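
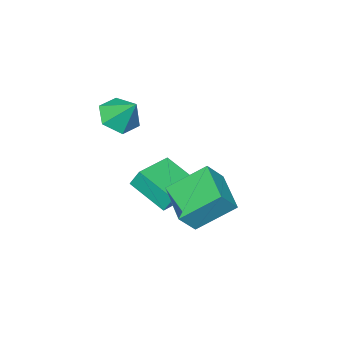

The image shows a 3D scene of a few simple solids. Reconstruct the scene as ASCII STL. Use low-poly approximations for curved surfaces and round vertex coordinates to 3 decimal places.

solid 
facet normal -0.038 -0.663 -0.748
outer loop
vertex -1.121 -5.001 1.313
vertex -1.639 -4.314 0.73
vertex -0.6 -4.341 0.701
endloop
endfacet
facet normal 0.770 -0.016 0.638
outer loop
vertex -1.121 -5.001 1.313
vertex -0.6 -4.341 0.701
vertex -1.581 -3.266 1.91
endloop
endfacet
facet normal -0.038 -0.663 -0.748
outer loop
vertex -0.6 -4.341 0.701
vertex -1.639 -4.314 0.73
vertex -1.119 -3.654 0.118
endloop
endfacet
facet normal 0.771 0.634 0.061
outer loop
vertex -0.6 -4.341 0.701
vertex -1.119 -3.654 0.118
vertex -1.581 -3.266 1.91
endloop
endfacet
facet normal -0.037 -0.663 -0.747
outer loop
vertex -1.119 -3.654 0.118
vertex -1.639 -4.314 0.73
vertex -2.158 -3.627 0.146
endloop
endfacet
facet normal 0.020 0.978 -0.207
outer loop
vertex -1.119 -3.654 0.118
vertex -2.158 -3.627 0.146
vertex -1.581 -3.266 1.91
endloop
endfacet
facet normal -0.037 -0.663 -0.747
outer loop
vertex -2.158 -3.627 0.146
vertex -1.639 -4.314 0.73
vertex -2.679 -4.287 0.758
endloop
endfacet
facet normal -0.733 0.673 0.102
outer loop
vertex -2.158 -3.627 0.146
vertex -2.679 -4.287 0.758
vertex -1.581 -3.266 1.91
endloop
endfacet
facet normal -0.037 -0.663 -0.747
outer loop
vertex -2.679 -4.287 0.758
vertex -1.639 -4.314 0.73
vertex -2.16 -4.974 1.342
endloop
endfacet
facet normal -0.734 0.023 0.679
outer loop
vertex -2.679 -4.287 0.758
vertex -2.16 -4.974 1.342
vertex -1.581 -3.266 1.91
endloop
endfacet
facet normal -0.038 -0.663 -0.748
outer loop
vertex -2.16 -4.974 1.342
vertex -1.639 -4.314 0.73
vertex -1.121 -5.001 1.313
endloop
endfacet
facet normal 0.018 -0.321 0.947
outer loop
vertex -2.16 -4.974 1.342
vertex -1.121 -5.001 1.313
vertex -1.581 -3.266 1.91
endloop
endfacet
facet normal -0.988 -0.106 -0.111
outer loop
vertex -4.192 -3.85 -3.001
vertex -4.288 -1.983 -3.935
vertex -4.047 -4.282 -3.88
endloop
endfacet
facet normal 0.046 -0.894 0.447
outer loop
vertex -1.952 -4.057 -3.645
vertex -4.192 -3.85 -3.001
vertex -4.047 -4.282 -3.88
endloop
endfacet
facet normal -0.988 -0.106 -0.111
outer loop
vertex -4.047 -4.282 -3.88
vertex -4.288 -1.983 -3.935
vertex -4.143 -2.415 -4.814
endloop
endfacet
facet normal 0.146 -0.437 -0.888
outer loop
vertex -4.143 -2.415 -4.814
vertex -1.952 -4.057 -3.645
vertex -4.047 -4.282 -3.88
endloop
endfacet
facet normal -0.146 0.437 0.888
outer loop
vertex -4.192 -3.85 -3.001
vertex -2.193 -1.758 -3.7
vertex -4.288 -1.983 -3.935
endloop
endfacet
facet normal 0.046 -0.894 0.447
outer loop
vertex -2.097 -3.625 -2.766
vertex -4.192 -3.85 -3.001
vertex -1.952 -4.057 -3.645
endloop
endfacet
facet normal -0.146 0.437 0.888
outer loop
vertex -2.097 -3.625 -2.766
vertex -2.193 -1.758 -3.7
vertex -4.192 -3.85 -3.001
endloop
endfacet
facet normal -0.046 0.894 -0.447
outer loop
vertex -4.288 -1.983 -3.935
vertex -2.193 -1.758 -3.7
vertex -4.143 -2.415 -4.814
endloop
endfacet
facet normal 0.146 -0.437 -0.888
outer loop
vertex -2.048 -2.19 -4.579
vertex -1.952 -4.057 -3.645
vertex -4.143 -2.415 -4.814
endloop
endfacet
facet normal -0.046 0.894 -0.447
outer loop
vertex -4.143 -2.415 -4.814
vertex -2.193 -1.758 -3.7
vertex -2.048 -2.19 -4.579
endloop
endfacet
facet normal 0.988 0.106 0.111
outer loop
vertex -2.048 -2.19 -4.579
vertex -2.097 -3.625 -2.766
vertex -1.952 -4.057 -3.645
endloop
endfacet
facet normal 0.988 0.106 0.111
outer loop
vertex -2.193 -1.758 -3.7
vertex -2.097 -3.625 -2.766
vertex -2.048 -2.19 -4.579
endloop
endfacet
facet normal -0.625 0.168 -0.762
outer loop
vertex -2.951 0.358 -1.709
vertex -1.83 2.061 -2.252
vertex -1.716 -0.864 -2.991
endloop
endfacet
facet normal -0.531 -0.807 0.257
outer loop
vertex -0.91 -1.081 -2.008
vertex -2.951 0.358 -1.709
vertex -1.716 -0.864 -2.991
endloop
endfacet
facet normal -0.625 0.168 -0.762
outer loop
vertex -1.716 -0.864 -2.991
vertex -1.83 2.061 -2.252
vertex -0.595 0.839 -3.534
endloop
endfacet
facet normal 0.572 -0.566 -0.594
outer loop
vertex -0.595 0.839 -3.534
vertex -0.91 -1.081 -2.008
vertex -1.716 -0.864 -2.991
endloop
endfacet
facet normal -0.572 0.566 0.594
outer loop
vertex -2.951 0.358 -1.709
vertex -1.024 1.844 -1.269
vertex -1.83 2.061 -2.252
endloop
endfacet
facet normal -0.531 -0.807 0.257
outer loop
vertex -2.145 0.141 -0.726
vertex -2.951 0.358 -1.709
vertex -0.91 -1.081 -2.008
endloop
endfacet
facet normal -0.572 0.566 0.594
outer loop
vertex -2.145 0.141 -0.726
vertex -1.024 1.844 -1.269
vertex -2.951 0.358 -1.709
endloop
endfacet
facet normal 0.531 0.807 -0.257
outer loop
vertex -1.83 2.061 -2.252
vertex -1.024 1.844 -1.269
vertex -0.595 0.839 -3.534
endloop
endfacet
facet normal 0.572 -0.566 -0.594
outer loop
vertex 0.211 0.622 -2.551
vertex -0.91 -1.081 -2.008
vertex -0.595 0.839 -3.534
endloop
endfacet
facet normal 0.531 0.807 -0.257
outer loop
vertex -0.595 0.839 -3.534
vertex -1.024 1.844 -1.269
vertex 0.211 0.622 -2.551
endloop
endfacet
facet normal 0.625 -0.168 0.762
outer loop
vertex 0.211 0.622 -2.551
vertex -2.145 0.141 -0.726
vertex -0.91 -1.081 -2.008
endloop
endfacet
facet normal 0.625 -0.168 0.762
outer loop
vertex -1.024 1.844 -1.269
vertex -2.145 0.141 -0.726
vertex 0.211 0.622 -2.551
endloop
endfacet

endsolid


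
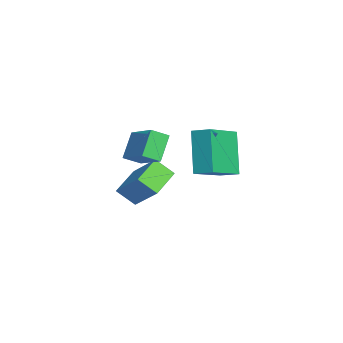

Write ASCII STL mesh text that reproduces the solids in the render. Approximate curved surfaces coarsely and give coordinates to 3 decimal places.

solid 
facet normal -0.778 0.531 0.335
outer loop
vertex -2.953 -1.392 -2.577
vertex -1.911 -0.597 -1.417
vertex -2.745 -0.648 -3.273
endloop
endfacet
facet normal -0.595 -0.454 -0.663
outer loop
vertex -1.609 -1.423 -3.763
vertex -2.953 -1.392 -2.577
vertex -2.745 -0.648 -3.273
endloop
endfacet
facet normal -0.778 0.531 0.335
outer loop
vertex -2.745 -0.648 -3.273
vertex -1.911 -0.597 -1.417
vertex -1.703 0.147 -2.114
endloop
endfacet
facet normal 0.199 0.715 -0.670
outer loop
vertex -1.703 0.147 -2.114
vertex -1.609 -1.423 -3.763
vertex -2.745 -0.648 -3.273
endloop
endfacet
facet normal -0.199 -0.716 0.670
outer loop
vertex -2.953 -1.392 -2.577
vertex -0.775 -1.372 -1.907
vertex -1.911 -0.597 -1.417
endloop
endfacet
facet normal -0.595 -0.454 -0.663
outer loop
vertex -1.817 -2.167 -3.066
vertex -2.953 -1.392 -2.577
vertex -1.609 -1.423 -3.763
endloop
endfacet
facet normal -0.200 -0.715 0.670
outer loop
vertex -1.817 -2.167 -3.066
vertex -0.775 -1.372 -1.907
vertex -2.953 -1.392 -2.577
endloop
endfacet
facet normal 0.596 0.454 0.663
outer loop
vertex -1.911 -0.597 -1.417
vertex -0.775 -1.372 -1.907
vertex -1.703 0.147 -2.114
endloop
endfacet
facet normal 0.200 0.715 -0.670
outer loop
vertex -0.567 -0.628 -2.603
vertex -1.609 -1.423 -3.763
vertex -1.703 0.147 -2.114
endloop
endfacet
facet normal 0.595 0.454 0.663
outer loop
vertex -1.703 0.147 -2.114
vertex -0.775 -1.372 -1.907
vertex -0.567 -0.628 -2.603
endloop
endfacet
facet normal 0.778 -0.531 -0.335
outer loop
vertex -0.567 -0.628 -2.603
vertex -1.817 -2.167 -3.066
vertex -1.609 -1.423 -3.763
endloop
endfacet
facet normal 0.778 -0.531 -0.335
outer loop
vertex -0.775 -1.372 -1.907
vertex -1.817 -2.167 -3.066
vertex -0.567 -0.628 -2.603
endloop
endfacet
facet normal -0.587 0.302 0.751
outer loop
vertex 1.41 -0.996 1.841
vertex 1.266 -0.302 1.449
vertex 0.177 -1.648 1.14
endloop
endfacet
facet normal 0.178 -0.857 0.484
outer loop
vertex 0.934 -2.038 0.171
vertex 1.41 -0.996 1.841
vertex 0.177 -1.648 1.14
endloop
endfacet
facet normal -0.586 0.302 0.752
outer loop
vertex 0.177 -1.648 1.14
vertex 1.266 -0.302 1.449
vertex 0.033 -0.954 0.749
endloop
endfacet
facet normal -0.790 -0.417 -0.449
outer loop
vertex 0.033 -0.954 0.749
vertex 0.934 -2.038 0.171
vertex 0.177 -1.648 1.14
endloop
endfacet
facet normal 0.790 0.418 0.449
outer loop
vertex 1.41 -0.996 1.841
vertex 2.023 -0.692 0.48
vertex 1.266 -0.302 1.449
endloop
endfacet
facet normal 0.178 -0.857 0.484
outer loop
vertex 2.167 -1.386 0.871
vertex 1.41 -0.996 1.841
vertex 0.934 -2.038 0.171
endloop
endfacet
facet normal 0.790 0.417 0.449
outer loop
vertex 2.167 -1.386 0.871
vertex 2.023 -0.692 0.48
vertex 1.41 -0.996 1.841
endloop
endfacet
facet normal -0.178 0.857 -0.484
outer loop
vertex 1.266 -0.302 1.449
vertex 2.023 -0.692 0.48
vertex 0.033 -0.954 0.749
endloop
endfacet
facet normal -0.790 -0.417 -0.449
outer loop
vertex 0.79 -1.344 -0.221
vertex 0.934 -2.038 0.171
vertex 0.033 -0.954 0.749
endloop
endfacet
facet normal -0.178 0.857 -0.484
outer loop
vertex 0.033 -0.954 0.749
vertex 2.023 -0.692 0.48
vertex 0.79 -1.344 -0.221
endloop
endfacet
facet normal 0.587 -0.303 -0.751
outer loop
vertex 0.79 -1.344 -0.221
vertex 2.167 -1.386 0.871
vertex 0.934 -2.038 0.171
endloop
endfacet
facet normal 0.587 -0.302 -0.751
outer loop
vertex 2.023 -0.692 0.48
vertex 2.167 -1.386 0.871
vertex 0.79 -1.344 -0.221
endloop
endfacet
facet normal -0.668 0.614 -0.420
outer loop
vertex 0.715 1.572 1.215
vertex 1.157 2.235 1.481
vertex 1.773 1.553 -0.494
endloop
endfacet
facet normal -0.525 -0.790 -0.316
outer loop
vertex 3.003 0.425 0.279
vertex 0.715 1.572 1.215
vertex 1.773 1.553 -0.494
endloop
endfacet
facet normal -0.669 0.613 -0.420
outer loop
vertex 1.773 1.553 -0.494
vertex 1.157 2.235 1.481
vertex 2.214 2.216 -0.229
endloop
endfacet
facet normal 0.526 -0.010 -0.851
outer loop
vertex 2.214 2.216 -0.229
vertex 3.003 0.425 0.279
vertex 1.773 1.553 -0.494
endloop
endfacet
facet normal -0.526 0.009 0.850
outer loop
vertex 0.715 1.572 1.215
vertex 2.387 1.107 2.254
vertex 1.157 2.235 1.481
endloop
endfacet
facet normal -0.525 -0.790 -0.316
outer loop
vertex 1.946 0.444 1.989
vertex 0.715 1.572 1.215
vertex 3.003 0.425 0.279
endloop
endfacet
facet normal -0.526 0.010 0.851
outer loop
vertex 1.946 0.444 1.989
vertex 2.387 1.107 2.254
vertex 0.715 1.572 1.215
endloop
endfacet
facet normal 0.526 0.790 0.316
outer loop
vertex 1.157 2.235 1.481
vertex 2.387 1.107 2.254
vertex 2.214 2.216 -0.229
endloop
endfacet
facet normal 0.526 -0.009 -0.850
outer loop
vertex 3.445 1.088 0.545
vertex 3.003 0.425 0.279
vertex 2.214 2.216 -0.229
endloop
endfacet
facet normal 0.525 0.790 0.316
outer loop
vertex 2.214 2.216 -0.229
vertex 2.387 1.107 2.254
vertex 3.445 1.088 0.545
endloop
endfacet
facet normal 0.668 -0.614 0.420
outer loop
vertex 3.445 1.088 0.545
vertex 1.946 0.444 1.989
vertex 3.003 0.425 0.279
endloop
endfacet
facet normal 0.669 -0.613 0.421
outer loop
vertex 2.387 1.107 2.254
vertex 1.946 0.444 1.989
vertex 3.445 1.088 0.545
endloop
endfacet

endsolid


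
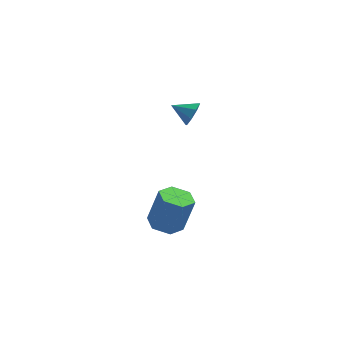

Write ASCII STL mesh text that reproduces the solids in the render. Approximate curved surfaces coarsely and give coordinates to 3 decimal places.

solid 
facet normal -0.243 -0.137 -0.960
outer loop
vertex 0.476 -4.082 -4.228
vertex -0.146 -3.3 -4.182
vertex 0.81 -3.164 -4.443
endloop
endfacet
facet normal 0.911 -0.373 -0.177
outer loop
vertex 0.476 -4.082 -4.228
vertex 0.81 -3.164 -4.443
vertex 1.008 -3.782 -2.124
endloop
endfacet
facet normal 0.911 -0.373 -0.177
outer loop
vertex 1.008 -3.782 -2.124
vertex 0.81 -3.164 -4.443
vertex 1.342 -2.864 -2.34
endloop
endfacet
facet normal 0.244 0.137 0.960
outer loop
vertex 1.008 -3.782 -2.124
vertex 1.342 -2.864 -2.34
vertex 0.386 -3.0 -2.078
endloop
endfacet
facet normal -0.243 -0.137 -0.960
outer loop
vertex 0.81 -3.164 -4.443
vertex -0.146 -3.3 -4.182
vertex 0.188 -2.382 -4.397
endloop
endfacet
facet normal 0.744 0.608 -0.275
outer loop
vertex 0.81 -3.164 -4.443
vertex 0.188 -2.382 -4.397
vertex 1.342 -2.864 -2.34
endloop
endfacet
facet normal 0.744 0.609 -0.275
outer loop
vertex 1.342 -2.864 -2.34
vertex 0.188 -2.382 -4.397
vertex 0.72 -2.083 -2.294
endloop
endfacet
facet normal 0.244 0.137 0.960
outer loop
vertex 1.342 -2.864 -2.34
vertex 0.72 -2.083 -2.294
vertex 0.386 -3.0 -2.078
endloop
endfacet
facet normal -0.243 -0.137 -0.960
outer loop
vertex 0.188 -2.382 -4.397
vertex -0.146 -3.3 -4.182
vertex -0.768 -2.518 -4.136
endloop
endfacet
facet normal -0.166 0.981 -0.097
outer loop
vertex 0.188 -2.382 -4.397
vertex -0.768 -2.518 -4.136
vertex 0.72 -2.083 -2.294
endloop
endfacet
facet normal -0.165 0.981 -0.098
outer loop
vertex 0.72 -2.083 -2.294
vertex -0.768 -2.518 -4.136
vertex -0.236 -2.218 -2.032
endloop
endfacet
facet normal 0.244 0.137 0.960
outer loop
vertex 0.72 -2.083 -2.294
vertex -0.236 -2.218 -2.032
vertex 0.386 -3.0 -2.078
endloop
endfacet
facet normal -0.244 -0.137 -0.960
outer loop
vertex -0.768 -2.518 -4.136
vertex -0.146 -3.3 -4.182
vertex -1.102 -3.436 -3.92
endloop
endfacet
facet normal -0.911 0.373 0.177
outer loop
vertex -0.768 -2.518 -4.136
vertex -1.102 -3.436 -3.92
vertex -0.236 -2.218 -2.032
endloop
endfacet
facet normal -0.911 0.373 0.177
outer loop
vertex -0.236 -2.218 -2.032
vertex -1.102 -3.436 -3.92
vertex -0.57 -3.136 -1.817
endloop
endfacet
facet normal 0.243 0.137 0.960
outer loop
vertex -0.236 -2.218 -2.032
vertex -0.57 -3.136 -1.817
vertex 0.386 -3.0 -2.078
endloop
endfacet
facet normal -0.244 -0.137 -0.960
outer loop
vertex -1.102 -3.436 -3.92
vertex -0.146 -3.3 -4.182
vertex -0.48 -4.217 -3.966
endloop
endfacet
facet normal -0.744 -0.609 0.275
outer loop
vertex -1.102 -3.436 -3.92
vertex -0.48 -4.217 -3.966
vertex -0.57 -3.136 -1.817
endloop
endfacet
facet normal -0.745 -0.608 0.275
outer loop
vertex -0.57 -3.136 -1.817
vertex -0.48 -4.217 -3.966
vertex 0.052 -3.918 -1.863
endloop
endfacet
facet normal 0.243 0.137 0.960
outer loop
vertex -0.57 -3.136 -1.817
vertex 0.052 -3.918 -1.863
vertex 0.386 -3.0 -2.078
endloop
endfacet
facet normal -0.244 -0.137 -0.960
outer loop
vertex -0.48 -4.217 -3.966
vertex -0.146 -3.3 -4.182
vertex 0.476 -4.082 -4.228
endloop
endfacet
facet normal 0.165 -0.981 0.098
outer loop
vertex -0.48 -4.217 -3.966
vertex 0.476 -4.082 -4.228
vertex 0.052 -3.918 -1.863
endloop
endfacet
facet normal 0.166 -0.981 0.098
outer loop
vertex 0.052 -3.918 -1.863
vertex 0.476 -4.082 -4.228
vertex 1.008 -3.782 -2.124
endloop
endfacet
facet normal 0.243 0.137 0.960
outer loop
vertex 0.052 -3.918 -1.863
vertex 1.008 -3.782 -2.124
vertex 0.386 -3.0 -2.078
endloop
endfacet
facet normal 0.892 0.176 -0.416
outer loop
vertex 0.994 -1.853 4.046
vertex 0.629 -1.522 3.404
vertex 0.905 -1.243 4.113
endloop
endfacet
facet normal -0.097 -0.123 0.988
outer loop
vertex 0.994 -1.853 4.046
vertex 0.905 -1.243 4.113
vertex -0.469 -1.738 3.916
endloop
endfacet
facet normal 0.892 0.176 -0.416
outer loop
vertex 0.905 -1.243 4.113
vertex 0.629 -1.522 3.404
vertex 0.654 -0.797 3.764
endloop
endfacet
facet normal -0.292 0.482 0.826
outer loop
vertex 0.905 -1.243 4.113
vertex 0.654 -0.797 3.764
vertex -0.469 -1.738 3.916
endloop
endfacet
facet normal 0.892 0.176 -0.417
outer loop
vertex 0.654 -0.797 3.764
vertex 0.629 -1.522 3.404
vertex 0.388 -0.775 3.204
endloop
endfacet
facet normal -0.586 0.749 0.308
outer loop
vertex 0.654 -0.797 3.764
vertex 0.388 -0.775 3.204
vertex -0.469 -1.738 3.916
endloop
endfacet
facet normal 0.892 0.176 -0.417
outer loop
vertex 0.388 -0.775 3.204
vertex 0.629 -1.522 3.404
vertex 0.263 -1.19 2.761
endloop
endfacet
facet normal -0.809 0.525 -0.264
outer loop
vertex 0.388 -0.775 3.204
vertex 0.263 -1.19 2.761
vertex -0.469 -1.738 3.916
endloop
endfacet
facet normal 0.892 0.177 -0.416
outer loop
vertex 0.263 -1.19 2.761
vertex 0.629 -1.522 3.404
vertex 0.353 -1.8 2.695
endloop
endfacet
facet normal -0.829 -0.062 -0.555
outer loop
vertex 0.263 -1.19 2.761
vertex 0.353 -1.8 2.695
vertex -0.469 -1.738 3.916
endloop
endfacet
facet normal 0.892 0.176 -0.416
outer loop
vertex 0.353 -1.8 2.695
vertex 0.629 -1.522 3.404
vertex 0.604 -2.247 3.044
endloop
endfacet
facet normal -0.635 -0.664 -0.394
outer loop
vertex 0.353 -1.8 2.695
vertex 0.604 -2.247 3.044
vertex -0.469 -1.738 3.916
endloop
endfacet
facet normal 0.893 0.176 -0.415
outer loop
vertex 0.604 -2.247 3.044
vertex 0.629 -1.522 3.404
vertex 0.869 -2.269 3.604
endloop
endfacet
facet normal -0.341 -0.932 0.125
outer loop
vertex 0.604 -2.247 3.044
vertex 0.869 -2.269 3.604
vertex -0.469 -1.738 3.916
endloop
endfacet
facet normal 0.892 0.175 -0.417
outer loop
vertex 0.869 -2.269 3.604
vertex 0.629 -1.522 3.404
vertex 0.994 -1.853 4.046
endloop
endfacet
facet normal -0.118 -0.706 0.698
outer loop
vertex 0.869 -2.269 3.604
vertex 0.994 -1.853 4.046
vertex -0.469 -1.738 3.916
endloop
endfacet

endsolid


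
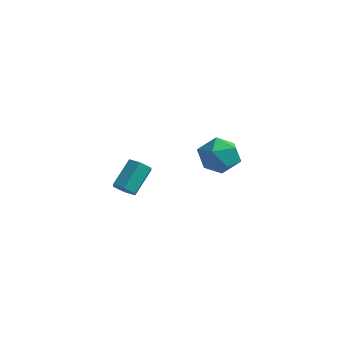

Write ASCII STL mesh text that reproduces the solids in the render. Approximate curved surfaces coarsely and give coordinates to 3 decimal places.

solid 
facet normal 0.287 0.481 0.828
outer loop
vertex 4.064 -0.888 -0.155
vertex 3.723 -1.475 0.304
vertex 4.506 -1.541 0.071
endloop
endfacet
facet normal 0.742 0.603 0.293
outer loop
vertex 4.064 -0.888 -0.155
vertex 4.506 -1.541 0.071
vertex 4.569 -1.248 -0.692
endloop
endfacet
facet normal 0.374 0.894 -0.247
outer loop
vertex 4.064 -0.888 -0.155
vertex 4.569 -1.248 -0.692
vertex 3.824 -1.002 -0.931
endloop
endfacet
facet normal -0.307 0.951 -0.045
outer loop
vertex 4.064 -0.888 -0.155
vertex 3.824 -1.002 -0.931
vertex 3.301 -1.142 -0.315
endloop
endfacet
facet normal -0.362 0.696 0.621
outer loop
vertex 4.064 -0.888 -0.155
vertex 3.301 -1.142 -0.315
vertex 3.723 -1.475 0.304
endloop
endfacet
facet normal 0.997 -0.026 0.073
outer loop
vertex 4.569 -1.248 -0.692
vertex 4.506 -1.541 0.071
vertex 4.539 -2.058 -0.565
endloop
endfacet
facet normal 0.261 -0.223 0.939
outer loop
vertex 4.506 -1.541 0.071
vertex 3.723 -1.475 0.304
vertex 4.016 -2.198 0.051
endloop
endfacet
facet normal -0.788 0.124 0.604
outer loop
vertex 3.723 -1.475 0.304
vertex 3.301 -1.142 -0.315
vertex 3.271 -1.952 -0.188
endloop
endfacet
facet normal -0.700 0.536 -0.472
outer loop
vertex 3.301 -1.142 -0.315
vertex 3.824 -1.002 -0.931
vertex 3.334 -1.659 -0.951
endloop
endfacet
facet normal 0.403 0.444 -0.800
outer loop
vertex 3.824 -1.002 -0.931
vertex 4.569 -1.248 -0.692
vertex 4.117 -1.725 -1.184
endloop
endfacet
facet normal 0.307 -0.951 0.045
outer loop
vertex 3.776 -2.312 -0.725
vertex 4.539 -2.058 -0.565
vertex 4.016 -2.198 0.051
endloop
endfacet
facet normal -0.374 -0.894 0.247
outer loop
vertex 3.776 -2.312 -0.725
vertex 4.016 -2.198 0.051
vertex 3.271 -1.952 -0.188
endloop
endfacet
facet normal -0.742 -0.603 -0.293
outer loop
vertex 3.776 -2.312 -0.725
vertex 3.271 -1.952 -0.188
vertex 3.334 -1.659 -0.951
endloop
endfacet
facet normal -0.287 -0.481 -0.828
outer loop
vertex 3.776 -2.312 -0.725
vertex 3.334 -1.659 -0.951
vertex 4.117 -1.725 -1.184
endloop
endfacet
facet normal 0.362 -0.696 -0.621
outer loop
vertex 3.776 -2.312 -0.725
vertex 4.117 -1.725 -1.184
vertex 4.539 -2.058 -0.565
endloop
endfacet
facet normal 0.700 -0.536 0.472
outer loop
vertex 4.016 -2.198 0.051
vertex 4.539 -2.058 -0.565
vertex 4.506 -1.541 0.071
endloop
endfacet
facet normal -0.403 -0.444 0.800
outer loop
vertex 3.271 -1.952 -0.188
vertex 4.016 -2.198 0.051
vertex 3.723 -1.475 0.304
endloop
endfacet
facet normal -0.997 0.026 -0.073
outer loop
vertex 3.334 -1.659 -0.951
vertex 3.271 -1.952 -0.188
vertex 3.301 -1.142 -0.315
endloop
endfacet
facet normal -0.261 0.223 -0.939
outer loop
vertex 4.117 -1.725 -1.184
vertex 3.334 -1.659 -0.951
vertex 3.824 -1.002 -0.931
endloop
endfacet
facet normal 0.788 -0.124 -0.604
outer loop
vertex 4.539 -2.058 -0.565
vertex 4.117 -1.725 -1.184
vertex 4.569 -1.248 -0.692
endloop
endfacet
facet normal -0.045 -0.744 -0.667
outer loop
vertex -0.426 -0.222 -4.569
vertex -0.72 -0.49 -4.25
vertex -0.933 -0.174 -4.588
endloop
endfacet
facet normal 0.090 0.661 -0.745
outer loop
vertex -0.426 -0.222 -4.569
vertex -0.933 -0.174 -4.588
vertex -0.367 0.738 -3.71
endloop
endfacet
facet normal 0.090 0.661 -0.745
outer loop
vertex -0.367 0.738 -3.71
vertex -0.933 -0.174 -4.588
vertex -0.874 0.786 -3.729
endloop
endfacet
facet normal 0.046 0.745 0.666
outer loop
vertex -0.367 0.738 -3.71
vertex -0.874 0.786 -3.729
vertex -0.66 0.47 -3.39
endloop
endfacet
facet normal -0.045 -0.744 -0.667
outer loop
vertex -0.933 -0.174 -4.588
vertex -0.72 -0.49 -4.25
vertex -1.227 -0.442 -4.269
endloop
endfacet
facet normal -0.816 0.413 -0.405
outer loop
vertex -0.933 -0.174 -4.588
vertex -1.227 -0.442 -4.269
vertex -0.874 0.786 -3.729
endloop
endfacet
facet normal -0.816 0.412 -0.404
outer loop
vertex -0.874 0.786 -3.729
vertex -1.227 -0.442 -4.269
vertex -1.168 0.518 -3.409
endloop
endfacet
facet normal 0.045 0.745 0.666
outer loop
vertex -0.874 0.786 -3.729
vertex -1.168 0.518 -3.409
vertex -0.66 0.47 -3.39
endloop
endfacet
facet normal -0.046 -0.745 -0.666
outer loop
vertex -1.227 -0.442 -4.269
vertex -0.72 -0.49 -4.25
vertex -1.013 -0.758 -3.93
endloop
endfacet
facet normal -0.907 -0.249 0.340
outer loop
vertex -1.227 -0.442 -4.269
vertex -1.013 -0.758 -3.93
vertex -1.168 0.518 -3.409
endloop
endfacet
facet normal -0.906 -0.249 0.341
outer loop
vertex -1.168 0.518 -3.409
vertex -1.013 -0.758 -3.93
vertex -0.954 0.202 -3.071
endloop
endfacet
facet normal 0.045 0.744 0.667
outer loop
vertex -1.168 0.518 -3.409
vertex -0.954 0.202 -3.071
vertex -0.66 0.47 -3.39
endloop
endfacet
facet normal -0.046 -0.745 -0.666
outer loop
vertex -1.013 -0.758 -3.93
vertex -0.72 -0.49 -4.25
vertex -0.506 -0.806 -3.911
endloop
endfacet
facet normal -0.090 -0.661 0.745
outer loop
vertex -1.013 -0.758 -3.93
vertex -0.506 -0.806 -3.911
vertex -0.954 0.202 -3.071
endloop
endfacet
facet normal -0.090 -0.661 0.745
outer loop
vertex -0.954 0.202 -3.071
vertex -0.506 -0.806 -3.911
vertex -0.447 0.154 -3.052
endloop
endfacet
facet normal 0.045 0.744 0.667
outer loop
vertex -0.954 0.202 -3.071
vertex -0.447 0.154 -3.052
vertex -0.66 0.47 -3.39
endloop
endfacet
facet normal -0.045 -0.745 -0.666
outer loop
vertex -0.506 -0.806 -3.911
vertex -0.72 -0.49 -4.25
vertex -0.212 -0.538 -4.231
endloop
endfacet
facet normal 0.816 -0.412 0.405
outer loop
vertex -0.506 -0.806 -3.911
vertex -0.212 -0.538 -4.231
vertex -0.447 0.154 -3.052
endloop
endfacet
facet normal 0.816 -0.413 0.405
outer loop
vertex -0.447 0.154 -3.052
vertex -0.212 -0.538 -4.231
vertex -0.153 0.422 -3.371
endloop
endfacet
facet normal 0.045 0.744 0.667
outer loop
vertex -0.447 0.154 -3.052
vertex -0.153 0.422 -3.371
vertex -0.66 0.47 -3.39
endloop
endfacet
facet normal -0.045 -0.744 -0.667
outer loop
vertex -0.212 -0.538 -4.231
vertex -0.72 -0.49 -4.25
vertex -0.426 -0.222 -4.569
endloop
endfacet
facet normal 0.906 0.249 -0.341
outer loop
vertex -0.212 -0.538 -4.231
vertex -0.426 -0.222 -4.569
vertex -0.153 0.422 -3.371
endloop
endfacet
facet normal 0.907 0.249 -0.340
outer loop
vertex -0.153 0.422 -3.371
vertex -0.426 -0.222 -4.569
vertex -0.367 0.738 -3.71
endloop
endfacet
facet normal 0.046 0.745 0.666
outer loop
vertex -0.153 0.422 -3.371
vertex -0.367 0.738 -3.71
vertex -0.66 0.47 -3.39
endloop
endfacet

endsolid


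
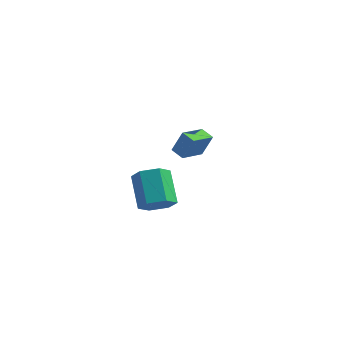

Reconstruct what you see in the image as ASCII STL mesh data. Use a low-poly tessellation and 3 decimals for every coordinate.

solid 
facet normal 0.444 -0.605 -0.661
outer loop
vertex 4.042 -4.905 -2.033
vertex 3.454 -4.594 -2.712
vertex 4.281 -4.152 -2.561
endloop
endfacet
facet normal 0.860 0.080 0.504
outer loop
vertex 4.042 -4.905 -2.033
vertex 4.281 -4.152 -2.561
vertex 3.155 -3.696 -0.71
endloop
endfacet
facet normal 0.860 0.081 0.503
outer loop
vertex 3.155 -3.696 -0.71
vertex 4.281 -4.152 -2.561
vertex 3.393 -2.943 -1.238
endloop
endfacet
facet normal -0.444 0.604 0.662
outer loop
vertex 3.155 -3.696 -0.71
vertex 3.393 -2.943 -1.238
vertex 2.566 -3.386 -1.388
endloop
endfacet
facet normal 0.444 -0.604 -0.662
outer loop
vertex 4.281 -4.152 -2.561
vertex 3.454 -4.594 -2.712
vertex 3.692 -3.841 -3.24
endloop
endfacet
facet normal 0.648 0.727 -0.229
outer loop
vertex 4.281 -4.152 -2.561
vertex 3.692 -3.841 -3.24
vertex 3.393 -2.943 -1.238
endloop
endfacet
facet normal 0.648 0.727 -0.229
outer loop
vertex 3.393 -2.943 -1.238
vertex 3.692 -3.841 -3.24
vertex 2.805 -2.633 -1.916
endloop
endfacet
facet normal -0.444 0.605 0.661
outer loop
vertex 3.393 -2.943 -1.238
vertex 2.805 -2.633 -1.916
vertex 2.566 -3.386 -1.388
endloop
endfacet
facet normal 0.444 -0.604 -0.662
outer loop
vertex 3.692 -3.841 -3.24
vertex 3.454 -4.594 -2.712
vertex 2.865 -4.284 -3.39
endloop
endfacet
facet normal -0.213 0.646 -0.733
outer loop
vertex 3.692 -3.841 -3.24
vertex 2.865 -4.284 -3.39
vertex 2.805 -2.633 -1.916
endloop
endfacet
facet normal -0.212 0.647 -0.733
outer loop
vertex 2.805 -2.633 -1.916
vertex 2.865 -4.284 -3.39
vertex 1.978 -3.075 -2.067
endloop
endfacet
facet normal -0.444 0.605 0.661
outer loop
vertex 2.805 -2.633 -1.916
vertex 1.978 -3.075 -2.067
vertex 2.566 -3.386 -1.388
endloop
endfacet
facet normal 0.444 -0.604 -0.662
outer loop
vertex 2.865 -4.284 -3.39
vertex 3.454 -4.594 -2.712
vertex 2.627 -5.037 -2.862
endloop
endfacet
facet normal -0.860 -0.081 -0.503
outer loop
vertex 2.865 -4.284 -3.39
vertex 2.627 -5.037 -2.862
vertex 1.978 -3.075 -2.067
endloop
endfacet
facet normal -0.860 -0.080 -0.504
outer loop
vertex 1.978 -3.075 -2.067
vertex 2.627 -5.037 -2.862
vertex 1.739 -3.828 -1.539
endloop
endfacet
facet normal -0.444 0.605 0.661
outer loop
vertex 1.978 -3.075 -2.067
vertex 1.739 -3.828 -1.539
vertex 2.566 -3.386 -1.388
endloop
endfacet
facet normal 0.444 -0.605 -0.661
outer loop
vertex 2.627 -5.037 -2.862
vertex 3.454 -4.594 -2.712
vertex 3.215 -5.347 -2.184
endloop
endfacet
facet normal -0.648 -0.727 0.229
outer loop
vertex 2.627 -5.037 -2.862
vertex 3.215 -5.347 -2.184
vertex 1.739 -3.828 -1.539
endloop
endfacet
facet normal -0.648 -0.727 0.229
outer loop
vertex 1.739 -3.828 -1.539
vertex 3.215 -5.347 -2.184
vertex 2.328 -4.139 -0.86
endloop
endfacet
facet normal -0.444 0.604 0.662
outer loop
vertex 1.739 -3.828 -1.539
vertex 2.328 -4.139 -0.86
vertex 2.566 -3.386 -1.388
endloop
endfacet
facet normal 0.444 -0.605 -0.661
outer loop
vertex 3.215 -5.347 -2.184
vertex 3.454 -4.594 -2.712
vertex 4.042 -4.905 -2.033
endloop
endfacet
facet normal 0.212 -0.647 0.732
outer loop
vertex 3.215 -5.347 -2.184
vertex 4.042 -4.905 -2.033
vertex 2.328 -4.139 -0.86
endloop
endfacet
facet normal 0.213 -0.646 0.733
outer loop
vertex 2.328 -4.139 -0.86
vertex 4.042 -4.905 -2.033
vertex 3.155 -3.696 -0.71
endloop
endfacet
facet normal -0.444 0.604 0.662
outer loop
vertex 2.328 -4.139 -0.86
vertex 3.155 -3.696 -0.71
vertex 2.566 -3.386 -1.388
endloop
endfacet
facet normal -0.874 0.381 0.301
outer loop
vertex 2.184 1.429 -1.263
vertex 2.666 2.84 -1.649
vertex 1.668 1.256 -2.541
endloop
endfacet
facet normal -0.313 -0.916 0.250
outer loop
vertex 2.394 0.94 -2.791
vertex 2.184 1.429 -1.263
vertex 1.668 1.256 -2.541
endloop
endfacet
facet normal -0.874 0.381 0.301
outer loop
vertex 1.668 1.256 -2.541
vertex 2.666 2.84 -1.649
vertex 2.15 2.667 -2.927
endloop
endfacet
facet normal -0.371 -0.125 -0.920
outer loop
vertex 2.15 2.667 -2.927
vertex 2.394 0.94 -2.791
vertex 1.668 1.256 -2.541
endloop
endfacet
facet normal 0.371 0.125 0.920
outer loop
vertex 2.184 1.429 -1.263
vertex 3.392 2.524 -1.899
vertex 2.666 2.84 -1.649
endloop
endfacet
facet normal -0.313 -0.916 0.250
outer loop
vertex 2.91 1.113 -1.513
vertex 2.184 1.429 -1.263
vertex 2.394 0.94 -2.791
endloop
endfacet
facet normal 0.371 0.125 0.920
outer loop
vertex 2.91 1.113 -1.513
vertex 3.392 2.524 -1.899
vertex 2.184 1.429 -1.263
endloop
endfacet
facet normal 0.313 0.916 -0.250
outer loop
vertex 2.666 2.84 -1.649
vertex 3.392 2.524 -1.899
vertex 2.15 2.667 -2.927
endloop
endfacet
facet normal -0.371 -0.125 -0.920
outer loop
vertex 2.876 2.351 -3.177
vertex 2.394 0.94 -2.791
vertex 2.15 2.667 -2.927
endloop
endfacet
facet normal 0.313 0.916 -0.250
outer loop
vertex 2.15 2.667 -2.927
vertex 3.392 2.524 -1.899
vertex 2.876 2.351 -3.177
endloop
endfacet
facet normal 0.874 -0.381 -0.301
outer loop
vertex 2.876 2.351 -3.177
vertex 2.91 1.113 -1.513
vertex 2.394 0.94 -2.791
endloop
endfacet
facet normal 0.874 -0.381 -0.301
outer loop
vertex 3.392 2.524 -1.899
vertex 2.91 1.113 -1.513
vertex 2.876 2.351 -3.177
endloop
endfacet

endsolid


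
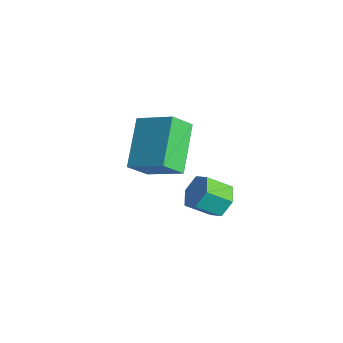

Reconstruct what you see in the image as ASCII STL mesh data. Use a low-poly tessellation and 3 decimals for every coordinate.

solid 
facet normal -0.617 0.599 0.510
outer loop
vertex 2.165 -3.956 2.823
vertex 3.3 -3.373 3.512
vertex 2.245 -3.264 2.106
endloop
endfacet
facet normal -0.783 -0.402 -0.475
outer loop
vertex 3.38 -4.367 1.168
vertex 2.165 -3.956 2.823
vertex 2.245 -3.264 2.106
endloop
endfacet
facet normal -0.617 0.599 0.510
outer loop
vertex 2.245 -3.264 2.106
vertex 3.3 -3.373 3.512
vertex 3.38 -2.681 2.795
endloop
endfacet
facet normal 0.080 0.692 -0.717
outer loop
vertex 3.38 -2.681 2.795
vertex 3.38 -4.367 1.168
vertex 2.245 -3.264 2.106
endloop
endfacet
facet normal -0.080 -0.692 0.717
outer loop
vertex 2.165 -3.956 2.823
vertex 4.435 -4.476 2.574
vertex 3.3 -3.373 3.512
endloop
endfacet
facet normal -0.783 -0.402 -0.475
outer loop
vertex 3.3 -5.059 1.885
vertex 2.165 -3.956 2.823
vertex 3.38 -4.367 1.168
endloop
endfacet
facet normal -0.080 -0.692 0.717
outer loop
vertex 3.3 -5.059 1.885
vertex 4.435 -4.476 2.574
vertex 2.165 -3.956 2.823
endloop
endfacet
facet normal 0.783 0.402 0.475
outer loop
vertex 3.3 -3.373 3.512
vertex 4.435 -4.476 2.574
vertex 3.38 -2.681 2.795
endloop
endfacet
facet normal 0.080 0.692 -0.717
outer loop
vertex 4.515 -3.784 1.857
vertex 3.38 -4.367 1.168
vertex 3.38 -2.681 2.795
endloop
endfacet
facet normal 0.783 0.402 0.475
outer loop
vertex 3.38 -2.681 2.795
vertex 4.435 -4.476 2.574
vertex 4.515 -3.784 1.857
endloop
endfacet
facet normal 0.617 -0.599 -0.510
outer loop
vertex 4.515 -3.784 1.857
vertex 3.3 -5.059 1.885
vertex 3.38 -4.367 1.168
endloop
endfacet
facet normal 0.617 -0.599 -0.510
outer loop
vertex 4.435 -4.476 2.574
vertex 3.3 -5.059 1.885
vertex 4.515 -3.784 1.857
endloop
endfacet
facet normal 0.376 0.714 -0.591
outer loop
vertex 4.473 -1.864 -0.841
vertex 3.936 -1.909 -1.237
vertex 3.936 -1.482 -0.721
endloop
endfacet
facet normal 0.465 0.407 0.786
outer loop
vertex 4.473 -1.864 -0.841
vertex 3.936 -1.482 -0.721
vertex 4.082 -2.606 -0.226
endloop
endfacet
facet normal 0.464 0.407 0.787
outer loop
vertex 4.082 -2.606 -0.226
vertex 3.936 -1.482 -0.721
vertex 3.545 -2.224 -0.107
endloop
endfacet
facet normal -0.376 -0.713 0.591
outer loop
vertex 4.082 -2.606 -0.226
vertex 3.545 -2.224 -0.107
vertex 3.544 -2.651 -0.623
endloop
endfacet
facet normal 0.376 0.714 -0.591
outer loop
vertex 3.936 -1.482 -0.721
vertex 3.936 -1.909 -1.237
vertex 3.398 -1.527 -1.118
endloop
endfacet
facet normal -0.463 0.697 0.548
outer loop
vertex 3.936 -1.482 -0.721
vertex 3.398 -1.527 -1.118
vertex 3.545 -2.224 -0.107
endloop
endfacet
facet normal -0.462 0.698 0.548
outer loop
vertex 3.545 -2.224 -0.107
vertex 3.398 -1.527 -1.118
vertex 3.007 -2.269 -0.503
endloop
endfacet
facet normal -0.376 -0.714 0.591
outer loop
vertex 3.545 -2.224 -0.107
vertex 3.007 -2.269 -0.503
vertex 3.544 -2.651 -0.623
endloop
endfacet
facet normal 0.376 0.714 -0.591
outer loop
vertex 3.398 -1.527 -1.118
vertex 3.936 -1.909 -1.237
vertex 3.398 -1.954 -1.634
endloop
endfacet
facet normal -0.927 0.290 -0.240
outer loop
vertex 3.398 -1.527 -1.118
vertex 3.398 -1.954 -1.634
vertex 3.007 -2.269 -0.503
endloop
endfacet
facet normal -0.927 0.290 -0.240
outer loop
vertex 3.007 -2.269 -0.503
vertex 3.398 -1.954 -1.634
vertex 3.007 -2.696 -1.019
endloop
endfacet
facet normal -0.376 -0.714 0.591
outer loop
vertex 3.007 -2.269 -0.503
vertex 3.007 -2.696 -1.019
vertex 3.544 -2.651 -0.623
endloop
endfacet
facet normal 0.376 0.713 -0.591
outer loop
vertex 3.398 -1.954 -1.634
vertex 3.936 -1.909 -1.237
vertex 3.935 -2.336 -1.753
endloop
endfacet
facet normal -0.464 -0.407 -0.787
outer loop
vertex 3.398 -1.954 -1.634
vertex 3.935 -2.336 -1.753
vertex 3.007 -2.696 -1.019
endloop
endfacet
facet normal -0.465 -0.406 -0.787
outer loop
vertex 3.007 -2.696 -1.019
vertex 3.935 -2.336 -1.753
vertex 3.544 -3.078 -1.139
endloop
endfacet
facet normal -0.376 -0.714 0.591
outer loop
vertex 3.007 -2.696 -1.019
vertex 3.544 -3.078 -1.139
vertex 3.544 -2.651 -0.623
endloop
endfacet
facet normal 0.376 0.714 -0.591
outer loop
vertex 3.935 -2.336 -1.753
vertex 3.936 -1.909 -1.237
vertex 4.473 -2.291 -1.357
endloop
endfacet
facet normal 0.462 -0.697 -0.548
outer loop
vertex 3.935 -2.336 -1.753
vertex 4.473 -2.291 -1.357
vertex 3.544 -3.078 -1.139
endloop
endfacet
facet normal 0.462 -0.697 -0.548
outer loop
vertex 3.544 -3.078 -1.139
vertex 4.473 -2.291 -1.357
vertex 4.082 -3.033 -0.742
endloop
endfacet
facet normal -0.376 -0.714 0.591
outer loop
vertex 3.544 -3.078 -1.139
vertex 4.082 -3.033 -0.742
vertex 3.544 -2.651 -0.623
endloop
endfacet
facet normal 0.376 0.714 -0.591
outer loop
vertex 4.473 -2.291 -1.357
vertex 3.936 -1.909 -1.237
vertex 4.473 -1.864 -0.841
endloop
endfacet
facet normal 0.927 -0.290 0.240
outer loop
vertex 4.473 -2.291 -1.357
vertex 4.473 -1.864 -0.841
vertex 4.082 -3.033 -0.742
endloop
endfacet
facet normal 0.927 -0.290 0.240
outer loop
vertex 4.082 -3.033 -0.742
vertex 4.473 -1.864 -0.841
vertex 4.082 -2.606 -0.226
endloop
endfacet
facet normal -0.376 -0.714 0.591
outer loop
vertex 4.082 -3.033 -0.742
vertex 4.082 -2.606 -0.226
vertex 3.544 -2.651 -0.623
endloop
endfacet

endsolid


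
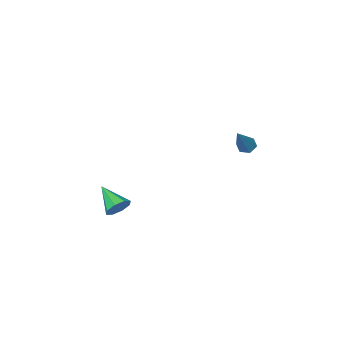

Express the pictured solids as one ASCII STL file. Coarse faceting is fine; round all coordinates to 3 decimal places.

solid 
facet normal -0.549 -0.291 -0.784
outer loop
vertex -3.023 0.013 -2.061
vertex -3.316 0.466 -2.024
vertex -2.872 0.456 -2.331
endloop
endfacet
facet normal 0.888 -0.418 -0.189
outer loop
vertex -3.023 0.013 -2.061
vertex -2.872 0.456 -2.331
vertex -2.164 1.074 -0.376
endloop
endfacet
facet normal -0.549 -0.289 -0.784
outer loop
vertex -2.872 0.456 -2.331
vertex -3.316 0.466 -2.024
vertex -3.164 0.908 -2.293
endloop
endfacet
facet normal 0.741 0.515 -0.431
outer loop
vertex -2.872 0.456 -2.331
vertex -3.164 0.908 -2.293
vertex -2.164 1.074 -0.376
endloop
endfacet
facet normal -0.549 -0.289 -0.784
outer loop
vertex -3.164 0.908 -2.293
vertex -3.316 0.466 -2.024
vertex -3.608 0.918 -1.986
endloop
endfacet
facet normal -0.027 0.997 -0.072
outer loop
vertex -3.164 0.908 -2.293
vertex -3.608 0.918 -1.986
vertex -2.164 1.074 -0.376
endloop
endfacet
facet normal -0.549 -0.289 -0.784
outer loop
vertex -3.608 0.918 -1.986
vertex -3.316 0.466 -2.024
vertex -3.76 0.476 -1.717
endloop
endfacet
facet normal -0.649 0.546 0.530
outer loop
vertex -3.608 0.918 -1.986
vertex -3.76 0.476 -1.717
vertex -2.164 1.074 -0.376
endloop
endfacet
facet normal -0.549 -0.290 -0.784
outer loop
vertex -3.76 0.476 -1.717
vertex -3.316 0.466 -2.024
vertex -3.468 0.023 -1.754
endloop
endfacet
facet normal -0.504 -0.388 0.772
outer loop
vertex -3.76 0.476 -1.717
vertex -3.468 0.023 -1.754
vertex -2.164 1.074 -0.376
endloop
endfacet
facet normal -0.548 -0.290 -0.785
outer loop
vertex -3.468 0.023 -1.754
vertex -3.316 0.466 -2.024
vertex -3.023 0.013 -2.061
endloop
endfacet
facet normal 0.265 -0.871 0.413
outer loop
vertex -3.468 0.023 -1.754
vertex -3.023 0.013 -2.061
vertex -2.164 1.074 -0.376
endloop
endfacet
facet normal 0.026 0.886 -0.464
outer loop
vertex 4.211 -0.437 -3.746
vertex 3.791 -0.698 -4.268
vertex 3.675 -0.366 -3.64
endloop
endfacet
facet normal 0.203 0.079 0.976
outer loop
vertex 4.211 -0.437 -3.746
vertex 3.675 -0.366 -3.64
vertex 3.749 -2.142 -3.512
endloop
endfacet
facet normal 0.026 0.886 -0.463
outer loop
vertex 3.675 -0.366 -3.64
vertex 3.791 -0.698 -4.268
vertex 3.207 -0.49 -3.903
endloop
endfacet
facet normal -0.498 0.042 0.866
outer loop
vertex 3.675 -0.366 -3.64
vertex 3.207 -0.49 -3.903
vertex 3.749 -2.142 -3.512
endloop
endfacet
facet normal 0.025 0.885 -0.464
outer loop
vertex 3.207 -0.49 -3.903
vertex 3.791 -0.698 -4.268
vertex 3.08 -0.736 -4.379
endloop
endfacet
facet normal -0.910 -0.215 0.354
outer loop
vertex 3.207 -0.49 -3.903
vertex 3.08 -0.736 -4.379
vertex 3.749 -2.142 -3.512
endloop
endfacet
facet normal 0.025 0.886 -0.464
outer loop
vertex 3.08 -0.736 -4.379
vertex 3.791 -0.698 -4.268
vertex 3.37 -0.96 -4.791
endloop
endfacet
facet normal -0.797 -0.543 -0.266
outer loop
vertex 3.08 -0.736 -4.379
vertex 3.37 -0.96 -4.791
vertex 3.749 -2.142 -3.512
endloop
endfacet
facet normal 0.026 0.885 -0.465
outer loop
vertex 3.37 -0.96 -4.791
vertex 3.791 -0.698 -4.268
vertex 3.907 -1.031 -4.896
endloop
endfacet
facet normal -0.221 -0.748 -0.626
outer loop
vertex 3.37 -0.96 -4.791
vertex 3.907 -1.031 -4.896
vertex 3.749 -2.142 -3.512
endloop
endfacet
facet normal 0.026 0.885 -0.465
outer loop
vertex 3.907 -1.031 -4.896
vertex 3.791 -0.698 -4.268
vertex 4.375 -0.907 -4.634
endloop
endfacet
facet normal 0.477 -0.711 -0.516
outer loop
vertex 3.907 -1.031 -4.896
vertex 4.375 -0.907 -4.634
vertex 3.749 -2.142 -3.512
endloop
endfacet
facet normal 0.026 0.886 -0.464
outer loop
vertex 4.375 -0.907 -4.634
vertex 3.791 -0.698 -4.268
vertex 4.501 -0.661 -4.157
endloop
endfacet
facet normal 0.891 -0.453 -0.002
outer loop
vertex 4.375 -0.907 -4.634
vertex 4.501 -0.661 -4.157
vertex 3.749 -2.142 -3.512
endloop
endfacet
facet normal 0.026 0.885 -0.464
outer loop
vertex 4.501 -0.661 -4.157
vertex 3.791 -0.698 -4.268
vertex 4.211 -0.437 -3.746
endloop
endfacet
facet normal 0.777 -0.126 0.617
outer loop
vertex 4.501 -0.661 -4.157
vertex 4.211 -0.437 -3.746
vertex 3.749 -2.142 -3.512
endloop
endfacet

endsolid


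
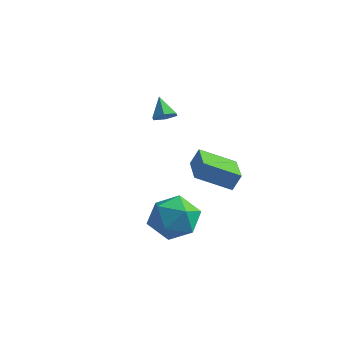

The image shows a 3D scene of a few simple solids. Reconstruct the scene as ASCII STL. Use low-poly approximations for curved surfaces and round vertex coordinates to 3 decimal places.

solid 
facet normal 0.344 0.909 -0.233
outer loop
vertex 1.733 -1.159 -4.193
vertex 1.088 -0.705 -3.376
vertex 2.145 -1.045 -3.141
endloop
endfacet
facet normal 0.834 0.409 -0.371
outer loop
vertex 1.733 -1.159 -4.193
vertex 2.145 -1.045 -3.141
vertex 2.348 -1.994 -3.731
endloop
endfacet
facet normal 0.551 -0.055 -0.833
outer loop
vertex 1.733 -1.159 -4.193
vertex 2.348 -1.994 -3.731
vertex 1.416 -2.24 -4.331
endloop
endfacet
facet normal -0.115 0.159 -0.981
outer loop
vertex 1.733 -1.159 -4.193
vertex 1.416 -2.24 -4.331
vertex 0.637 -1.444 -4.111
endloop
endfacet
facet normal -0.242 0.754 -0.610
outer loop
vertex 1.733 -1.159 -4.193
vertex 0.637 -1.444 -4.111
vertex 1.088 -0.705 -3.376
endloop
endfacet
facet normal 0.970 0.060 0.237
outer loop
vertex 2.348 -1.994 -3.731
vertex 2.145 -1.045 -3.141
vertex 2.083 -2.056 -2.629
endloop
endfacet
facet normal 0.178 0.870 0.460
outer loop
vertex 2.145 -1.045 -3.141
vertex 1.088 -0.705 -3.376
vertex 1.304 -1.26 -2.409
endloop
endfacet
facet normal -0.770 0.620 -0.150
outer loop
vertex 1.088 -0.705 -3.376
vertex 0.637 -1.444 -4.111
vertex 0.372 -1.506 -3.009
endloop
endfacet
facet normal -0.564 -0.345 -0.750
outer loop
vertex 0.637 -1.444 -4.111
vertex 1.416 -2.24 -4.331
vertex 0.575 -2.455 -3.599
endloop
endfacet
facet normal 0.511 -0.691 -0.511
outer loop
vertex 1.416 -2.24 -4.331
vertex 2.348 -1.994 -3.731
vertex 1.632 -2.795 -3.364
endloop
endfacet
facet normal 0.115 -0.159 0.981
outer loop
vertex 0.987 -2.341 -2.547
vertex 2.083 -2.056 -2.629
vertex 1.304 -1.26 -2.409
endloop
endfacet
facet normal -0.551 0.055 0.833
outer loop
vertex 0.987 -2.341 -2.547
vertex 1.304 -1.26 -2.409
vertex 0.372 -1.506 -3.009
endloop
endfacet
facet normal -0.834 -0.409 0.371
outer loop
vertex 0.987 -2.341 -2.547
vertex 0.372 -1.506 -3.009
vertex 0.575 -2.455 -3.599
endloop
endfacet
facet normal -0.344 -0.909 0.233
outer loop
vertex 0.987 -2.341 -2.547
vertex 0.575 -2.455 -3.599
vertex 1.632 -2.795 -3.364
endloop
endfacet
facet normal 0.242 -0.754 0.610
outer loop
vertex 0.987 -2.341 -2.547
vertex 1.632 -2.795 -3.364
vertex 2.083 -2.056 -2.629
endloop
endfacet
facet normal 0.564 0.345 0.750
outer loop
vertex 1.304 -1.26 -2.409
vertex 2.083 -2.056 -2.629
vertex 2.145 -1.045 -3.141
endloop
endfacet
facet normal -0.511 0.691 0.511
outer loop
vertex 0.372 -1.506 -3.009
vertex 1.304 -1.26 -2.409
vertex 1.088 -0.705 -3.376
endloop
endfacet
facet normal -0.970 -0.060 -0.237
outer loop
vertex 0.575 -2.455 -3.599
vertex 0.372 -1.506 -3.009
vertex 0.637 -1.444 -4.111
endloop
endfacet
facet normal -0.178 -0.870 -0.460
outer loop
vertex 1.632 -2.795 -3.364
vertex 0.575 -2.455 -3.599
vertex 1.416 -2.24 -4.331
endloop
endfacet
facet normal 0.770 -0.620 0.150
outer loop
vertex 2.083 -2.056 -2.629
vertex 1.632 -2.795 -3.364
vertex 2.348 -1.994 -3.731
endloop
endfacet
facet normal 0.532 -0.434 -0.727
outer loop
vertex -1.388 2.893 -0.735
vertex -1.672 2.406 -0.652
vertex -1.868 2.79 -1.025
endloop
endfacet
facet normal -0.140 0.983 -0.117
outer loop
vertex -1.388 2.893 -0.735
vertex -1.868 2.79 -1.025
vertex -2.248 2.874 0.132
endloop
endfacet
facet normal 0.533 -0.433 -0.726
outer loop
vertex -1.868 2.79 -1.025
vertex -1.672 2.406 -0.652
vertex -2.152 2.303 -0.943
endloop
endfacet
facet normal -0.843 0.440 -0.309
outer loop
vertex -1.868 2.79 -1.025
vertex -2.152 2.303 -0.943
vertex -2.248 2.874 0.132
endloop
endfacet
facet normal 0.533 -0.434 -0.726
outer loop
vertex -2.152 2.303 -0.943
vertex -1.672 2.406 -0.652
vertex -1.957 1.919 -0.57
endloop
endfacet
facet normal -0.925 -0.363 0.110
outer loop
vertex -2.152 2.303 -0.943
vertex -1.957 1.919 -0.57
vertex -2.248 2.874 0.132
endloop
endfacet
facet normal 0.532 -0.434 -0.728
outer loop
vertex -1.957 1.919 -0.57
vertex -1.672 2.406 -0.652
vertex -1.477 2.021 -0.28
endloop
endfacet
facet normal -0.303 -0.623 0.721
outer loop
vertex -1.957 1.919 -0.57
vertex -1.477 2.021 -0.28
vertex -2.248 2.874 0.132
endloop
endfacet
facet normal 0.533 -0.433 -0.727
outer loop
vertex -1.477 2.021 -0.28
vertex -1.672 2.406 -0.652
vertex -1.193 2.508 -0.362
endloop
endfacet
facet normal 0.400 -0.080 0.913
outer loop
vertex -1.477 2.021 -0.28
vertex -1.193 2.508 -0.362
vertex -2.248 2.874 0.132
endloop
endfacet
facet normal 0.532 -0.434 -0.727
outer loop
vertex -1.193 2.508 -0.362
vertex -1.672 2.406 -0.652
vertex -1.388 2.893 -0.735
endloop
endfacet
facet normal 0.482 0.723 0.494
outer loop
vertex -1.193 2.508 -0.362
vertex -1.388 2.893 -0.735
vertex -2.248 2.874 0.132
endloop
endfacet
facet normal -0.754 -0.488 0.440
outer loop
vertex 0.699 1.495 -2.194
vertex -0.399 2.962 -2.447
vertex 0.465 1.193 -2.93
endloop
endfacet
facet normal 0.593 -0.793 0.137
outer loop
vertex 1.739 2.018 -3.673
vertex 0.699 1.495 -2.194
vertex 0.465 1.193 -2.93
endloop
endfacet
facet normal -0.754 -0.488 0.439
outer loop
vertex 0.465 1.193 -2.93
vertex -0.399 2.962 -2.447
vertex -0.633 2.66 -3.184
endloop
endfacet
facet normal -0.282 -0.364 -0.888
outer loop
vertex -0.633 2.66 -3.184
vertex 1.739 2.018 -3.673
vertex 0.465 1.193 -2.93
endloop
endfacet
facet normal 0.282 0.364 0.888
outer loop
vertex 0.699 1.495 -2.194
vertex 0.875 3.787 -3.19
vertex -0.399 2.962 -2.447
endloop
endfacet
facet normal 0.593 -0.793 0.137
outer loop
vertex 1.973 2.32 -2.936
vertex 0.699 1.495 -2.194
vertex 1.739 2.018 -3.673
endloop
endfacet
facet normal 0.281 0.364 0.888
outer loop
vertex 1.973 2.32 -2.936
vertex 0.875 3.787 -3.19
vertex 0.699 1.495 -2.194
endloop
endfacet
facet normal -0.593 0.793 -0.137
outer loop
vertex -0.399 2.962 -2.447
vertex 0.875 3.787 -3.19
vertex -0.633 2.66 -3.184
endloop
endfacet
facet normal -0.282 -0.364 -0.888
outer loop
vertex 0.641 3.485 -3.926
vertex 1.739 2.018 -3.673
vertex -0.633 2.66 -3.184
endloop
endfacet
facet normal -0.593 0.793 -0.137
outer loop
vertex -0.633 2.66 -3.184
vertex 0.875 3.787 -3.19
vertex 0.641 3.485 -3.926
endloop
endfacet
facet normal 0.754 0.488 -0.439
outer loop
vertex 0.641 3.485 -3.926
vertex 1.973 2.32 -2.936
vertex 1.739 2.018 -3.673
endloop
endfacet
facet normal 0.754 0.488 -0.440
outer loop
vertex 0.875 3.787 -3.19
vertex 1.973 2.32 -2.936
vertex 0.641 3.485 -3.926
endloop
endfacet

endsolid


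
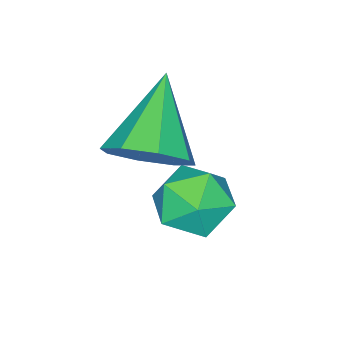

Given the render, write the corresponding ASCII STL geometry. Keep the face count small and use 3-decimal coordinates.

solid 
facet normal 0.726 0.324 -0.607
outer loop
vertex 3.837 0.577 -0.845
vertex 3.293 0.694 -1.433
vertex 3.593 1.147 -0.832
endloop
endfacet
facet normal 0.223 0.073 0.972
outer loop
vertex 3.837 0.577 -0.845
vertex 3.593 1.147 -0.832
vertex 2.067 0.146 -0.407
endloop
endfacet
facet normal 0.726 0.324 -0.607
outer loop
vertex 3.593 1.147 -0.832
vertex 3.293 0.694 -1.433
vertex 3.173 1.451 -1.172
endloop
endfacet
facet normal -0.184 0.609 0.772
outer loop
vertex 3.593 1.147 -0.832
vertex 3.173 1.451 -1.172
vertex 2.067 0.146 -0.407
endloop
endfacet
facet normal 0.725 0.324 -0.607
outer loop
vertex 3.173 1.451 -1.172
vertex 3.293 0.694 -1.433
vertex 2.823 1.312 -1.664
endloop
endfacet
facet normal -0.654 0.709 0.265
outer loop
vertex 3.173 1.451 -1.172
vertex 2.823 1.312 -1.664
vertex 2.067 0.146 -0.407
endloop
endfacet
facet normal 0.725 0.325 -0.607
outer loop
vertex 2.823 1.312 -1.664
vertex 3.293 0.694 -1.433
vertex 2.749 0.81 -2.021
endloop
endfacet
facet normal -0.913 0.317 -0.256
outer loop
vertex 2.823 1.312 -1.664
vertex 2.749 0.81 -2.021
vertex 2.067 0.146 -0.407
endloop
endfacet
facet normal 0.725 0.325 -0.607
outer loop
vertex 2.749 0.81 -2.021
vertex 3.293 0.694 -1.433
vertex 2.993 0.241 -2.034
endloop
endfacet
facet normal -0.810 -0.336 -0.481
outer loop
vertex 2.749 0.81 -2.021
vertex 2.993 0.241 -2.034
vertex 2.067 0.146 -0.407
endloop
endfacet
facet normal 0.726 0.324 -0.607
outer loop
vertex 2.993 0.241 -2.034
vertex 3.293 0.694 -1.433
vertex 3.413 -0.063 -1.694
endloop
endfacet
facet normal -0.403 -0.871 -0.280
outer loop
vertex 2.993 0.241 -2.034
vertex 3.413 -0.063 -1.694
vertex 2.067 0.146 -0.407
endloop
endfacet
facet normal 0.725 0.324 -0.607
outer loop
vertex 3.413 -0.063 -1.694
vertex 3.293 0.694 -1.433
vertex 3.763 0.076 -1.202
endloop
endfacet
facet normal 0.066 -0.972 0.227
outer loop
vertex 3.413 -0.063 -1.694
vertex 3.763 0.076 -1.202
vertex 2.067 0.146 -0.407
endloop
endfacet
facet normal 0.726 0.325 -0.607
outer loop
vertex 3.763 0.076 -1.202
vertex 3.293 0.694 -1.433
vertex 3.837 0.577 -0.845
endloop
endfacet
facet normal 0.326 -0.580 0.746
outer loop
vertex 3.763 0.076 -1.202
vertex 3.837 0.577 -0.845
vertex 2.067 0.146 -0.407
endloop
endfacet
facet normal -0.650 0.557 0.517
outer loop
vertex 2.246 1.504 -2.366
vertex 2.757 1.559 -1.782
vertex 2.759 2.089 -2.351
endloop
endfacet
facet normal -0.736 0.651 -0.185
outer loop
vertex 2.246 1.504 -2.366
vertex 2.759 2.089 -2.351
vertex 2.605 1.724 -3.02
endloop
endfacet
facet normal -0.878 0.014 -0.478
outer loop
vertex 2.246 1.504 -2.366
vertex 2.605 1.724 -3.02
vertex 2.509 0.968 -2.865
endloop
endfacet
facet normal -0.880 -0.472 0.043
outer loop
vertex 2.246 1.504 -2.366
vertex 2.509 0.968 -2.865
vertex 2.602 0.865 -2.1
endloop
endfacet
facet normal -0.739 -0.137 0.660
outer loop
vertex 2.246 1.504 -2.366
vertex 2.602 0.865 -2.1
vertex 2.757 1.559 -1.782
endloop
endfacet
facet normal -0.118 0.883 -0.454
outer loop
vertex 2.605 1.724 -3.02
vertex 2.759 2.089 -2.351
vertex 3.338 1.915 -2.84
endloop
endfacet
facet normal 0.022 0.732 0.681
outer loop
vertex 2.759 2.089 -2.351
vertex 2.757 1.559 -1.782
vertex 3.431 1.812 -2.075
endloop
endfacet
facet normal -0.122 -0.391 0.912
outer loop
vertex 2.757 1.559 -1.782
vertex 2.602 0.865 -2.1
vertex 3.335 1.056 -1.92
endloop
endfacet
facet normal -0.350 -0.933 -0.083
outer loop
vertex 2.602 0.865 -2.1
vertex 2.509 0.968 -2.865
vertex 3.181 0.691 -2.589
endloop
endfacet
facet normal -0.348 -0.146 -0.926
outer loop
vertex 2.509 0.968 -2.865
vertex 2.605 1.724 -3.02
vertex 3.183 1.221 -3.158
endloop
endfacet
facet normal 0.880 0.472 -0.043
outer loop
vertex 3.694 1.276 -2.574
vertex 3.338 1.915 -2.84
vertex 3.431 1.812 -2.075
endloop
endfacet
facet normal 0.878 -0.014 0.478
outer loop
vertex 3.694 1.276 -2.574
vertex 3.431 1.812 -2.075
vertex 3.335 1.056 -1.92
endloop
endfacet
facet normal 0.736 -0.651 0.185
outer loop
vertex 3.694 1.276 -2.574
vertex 3.335 1.056 -1.92
vertex 3.181 0.691 -2.589
endloop
endfacet
facet normal 0.650 -0.557 -0.517
outer loop
vertex 3.694 1.276 -2.574
vertex 3.181 0.691 -2.589
vertex 3.183 1.221 -3.158
endloop
endfacet
facet normal 0.739 0.137 -0.660
outer loop
vertex 3.694 1.276 -2.574
vertex 3.183 1.221 -3.158
vertex 3.338 1.915 -2.84
endloop
endfacet
facet normal 0.350 0.933 0.083
outer loop
vertex 3.431 1.812 -2.075
vertex 3.338 1.915 -2.84
vertex 2.759 2.089 -2.351
endloop
endfacet
facet normal 0.348 0.146 0.926
outer loop
vertex 3.335 1.056 -1.92
vertex 3.431 1.812 -2.075
vertex 2.757 1.559 -1.782
endloop
endfacet
facet normal 0.118 -0.883 0.454
outer loop
vertex 3.181 0.691 -2.589
vertex 3.335 1.056 -1.92
vertex 2.602 0.865 -2.1
endloop
endfacet
facet normal -0.022 -0.732 -0.681
outer loop
vertex 3.183 1.221 -3.158
vertex 3.181 0.691 -2.589
vertex 2.509 0.968 -2.865
endloop
endfacet
facet normal 0.122 0.391 -0.912
outer loop
vertex 3.338 1.915 -2.84
vertex 3.183 1.221 -3.158
vertex 2.605 1.724 -3.02
endloop
endfacet

endsolid


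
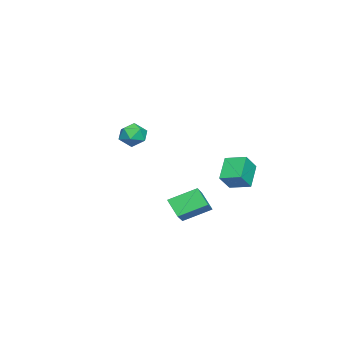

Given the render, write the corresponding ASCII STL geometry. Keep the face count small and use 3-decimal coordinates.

solid 
facet normal -0.758 -0.038 0.651
outer loop
vertex -3.204 1.691 -0.527
vertex -3.015 3.015 -0.23
vertex -4.077 2.04 -1.524
endloop
endfacet
facet normal -0.138 -0.966 -0.217
outer loop
vertex -2.765 2.105 -2.65
vertex -3.204 1.691 -0.527
vertex -4.077 2.04 -1.524
endloop
endfacet
facet normal -0.758 -0.038 0.651
outer loop
vertex -4.077 2.04 -1.524
vertex -3.015 3.015 -0.23
vertex -3.888 3.363 -1.226
endloop
endfacet
facet normal -0.637 0.255 -0.728
outer loop
vertex -3.888 3.363 -1.226
vertex -2.765 2.105 -2.65
vertex -4.077 2.04 -1.524
endloop
endfacet
facet normal 0.637 -0.254 0.728
outer loop
vertex -3.204 1.691 -0.527
vertex -1.703 3.08 -1.356
vertex -3.015 3.015 -0.23
endloop
endfacet
facet normal -0.138 -0.966 -0.217
outer loop
vertex -1.892 1.757 -1.654
vertex -3.204 1.691 -0.527
vertex -2.765 2.105 -2.65
endloop
endfacet
facet normal 0.637 -0.255 0.727
outer loop
vertex -1.892 1.757 -1.654
vertex -1.703 3.08 -1.356
vertex -3.204 1.691 -0.527
endloop
endfacet
facet normal 0.138 0.966 0.217
outer loop
vertex -3.015 3.015 -0.23
vertex -1.703 3.08 -1.356
vertex -3.888 3.363 -1.226
endloop
endfacet
facet normal -0.638 0.254 -0.727
outer loop
vertex -2.576 3.429 -2.353
vertex -2.765 2.105 -2.65
vertex -3.888 3.363 -1.226
endloop
endfacet
facet normal 0.138 0.966 0.217
outer loop
vertex -3.888 3.363 -1.226
vertex -1.703 3.08 -1.356
vertex -2.576 3.429 -2.353
endloop
endfacet
facet normal 0.758 0.038 -0.651
outer loop
vertex -2.576 3.429 -2.353
vertex -1.892 1.757 -1.654
vertex -2.765 2.105 -2.65
endloop
endfacet
facet normal 0.758 0.038 -0.651
outer loop
vertex -1.703 3.08 -1.356
vertex -1.892 1.757 -1.654
vertex -2.576 3.429 -2.353
endloop
endfacet
facet normal -0.362 -0.566 0.741
outer loop
vertex 4.035 2.317 -0.252
vertex 2.447 2.08 -1.21
vertex 4.726 0.85 -1.035
endloop
endfacet
facet normal 0.849 0.127 0.512
outer loop
vertex 5.193 1.58 -1.99
vertex 4.035 2.317 -0.252
vertex 4.726 0.85 -1.035
endloop
endfacet
facet normal -0.362 -0.566 0.740
outer loop
vertex 4.726 0.85 -1.035
vertex 2.447 2.08 -1.21
vertex 3.137 0.614 -1.993
endloop
endfacet
facet normal 0.383 -0.815 -0.435
outer loop
vertex 3.137 0.614 -1.993
vertex 5.193 1.58 -1.99
vertex 4.726 0.85 -1.035
endloop
endfacet
facet normal -0.384 0.815 0.435
outer loop
vertex 4.035 2.317 -0.252
vertex 2.914 2.81 -2.165
vertex 2.447 2.08 -1.21
endloop
endfacet
facet normal 0.849 0.126 0.512
outer loop
vertex 4.503 3.046 -1.207
vertex 4.035 2.317 -0.252
vertex 5.193 1.58 -1.99
endloop
endfacet
facet normal -0.383 0.815 0.435
outer loop
vertex 4.503 3.046 -1.207
vertex 2.914 2.81 -2.165
vertex 4.035 2.317 -0.252
endloop
endfacet
facet normal -0.850 -0.126 -0.512
outer loop
vertex 2.447 2.08 -1.21
vertex 2.914 2.81 -2.165
vertex 3.137 0.614 -1.993
endloop
endfacet
facet normal 0.384 -0.815 -0.434
outer loop
vertex 3.605 1.343 -2.948
vertex 5.193 1.58 -1.99
vertex 3.137 0.614 -1.993
endloop
endfacet
facet normal -0.849 -0.126 -0.513
outer loop
vertex 3.137 0.614 -1.993
vertex 2.914 2.81 -2.165
vertex 3.605 1.343 -2.948
endloop
endfacet
facet normal 0.362 0.566 -0.741
outer loop
vertex 3.605 1.343 -2.948
vertex 4.503 3.046 -1.207
vertex 5.193 1.58 -1.99
endloop
endfacet
facet normal 0.362 0.566 -0.741
outer loop
vertex 2.914 2.81 -2.165
vertex 4.503 3.046 -1.207
vertex 3.605 1.343 -2.948
endloop
endfacet
facet normal -0.833 0.225 0.505
outer loop
vertex -0.338 -1.993 2.134
vertex -0.686 -2.813 1.925
vertex -0.194 -2.706 2.689
endloop
endfacet
facet normal -0.267 0.558 0.786
outer loop
vertex -0.338 -1.993 2.134
vertex -0.194 -2.706 2.689
vertex 0.487 -2.123 2.507
endloop
endfacet
facet normal 0.027 0.961 0.275
outer loop
vertex -0.338 -1.993 2.134
vertex 0.487 -2.123 2.507
vertex 0.416 -1.87 1.63
endloop
endfacet
facet normal -0.358 0.877 -0.321
outer loop
vertex -0.338 -1.993 2.134
vertex 0.416 -1.87 1.63
vertex -0.309 -2.297 1.271
endloop
endfacet
facet normal -0.889 0.423 -0.179
outer loop
vertex -0.338 -1.993 2.134
vertex -0.309 -2.297 1.271
vertex -0.686 -2.813 1.925
endloop
endfacet
facet normal 0.208 0.061 0.976
outer loop
vertex 0.487 -2.123 2.507
vertex -0.194 -2.706 2.689
vertex 0.649 -3.023 2.529
endloop
endfacet
facet normal -0.707 -0.476 0.522
outer loop
vertex -0.194 -2.706 2.689
vertex -0.686 -2.813 1.925
vertex -0.076 -3.45 2.17
endloop
endfacet
facet normal -0.797 -0.158 -0.584
outer loop
vertex -0.686 -2.813 1.925
vertex -0.309 -2.297 1.271
vertex -0.147 -3.197 1.293
endloop
endfacet
facet normal 0.063 0.578 -0.814
outer loop
vertex -0.309 -2.297 1.271
vertex 0.416 -1.87 1.63
vertex 0.534 -2.614 1.111
endloop
endfacet
facet normal 0.685 0.713 0.150
outer loop
vertex 0.416 -1.87 1.63
vertex 0.487 -2.123 2.507
vertex 1.026 -2.507 1.875
endloop
endfacet
facet normal 0.358 -0.877 0.321
outer loop
vertex 0.678 -3.327 1.666
vertex 0.649 -3.023 2.529
vertex -0.076 -3.45 2.17
endloop
endfacet
facet normal -0.027 -0.961 -0.275
outer loop
vertex 0.678 -3.327 1.666
vertex -0.076 -3.45 2.17
vertex -0.147 -3.197 1.293
endloop
endfacet
facet normal 0.267 -0.558 -0.786
outer loop
vertex 0.678 -3.327 1.666
vertex -0.147 -3.197 1.293
vertex 0.534 -2.614 1.111
endloop
endfacet
facet normal 0.833 -0.225 -0.505
outer loop
vertex 0.678 -3.327 1.666
vertex 0.534 -2.614 1.111
vertex 1.026 -2.507 1.875
endloop
endfacet
facet normal 0.889 -0.423 0.179
outer loop
vertex 0.678 -3.327 1.666
vertex 1.026 -2.507 1.875
vertex 0.649 -3.023 2.529
endloop
endfacet
facet normal -0.063 -0.578 0.814
outer loop
vertex -0.076 -3.45 2.17
vertex 0.649 -3.023 2.529
vertex -0.194 -2.706 2.689
endloop
endfacet
facet normal -0.685 -0.713 -0.150
outer loop
vertex -0.147 -3.197 1.293
vertex -0.076 -3.45 2.17
vertex -0.686 -2.813 1.925
endloop
endfacet
facet normal -0.208 -0.061 -0.976
outer loop
vertex 0.534 -2.614 1.111
vertex -0.147 -3.197 1.293
vertex -0.309 -2.297 1.271
endloop
endfacet
facet normal 0.707 0.476 -0.522
outer loop
vertex 1.026 -2.507 1.875
vertex 0.534 -2.614 1.111
vertex 0.416 -1.87 1.63
endloop
endfacet
facet normal 0.797 0.158 0.584
outer loop
vertex 0.649 -3.023 2.529
vertex 1.026 -2.507 1.875
vertex 0.487 -2.123 2.507
endloop
endfacet

endsolid


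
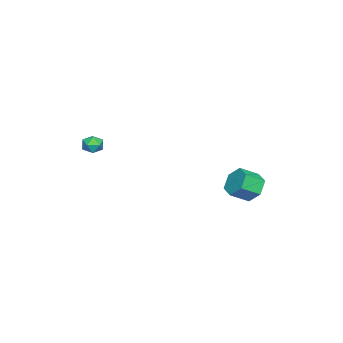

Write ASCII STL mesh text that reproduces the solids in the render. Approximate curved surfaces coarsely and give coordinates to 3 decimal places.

solid 
facet normal -0.445 0.248 0.861
outer loop
vertex 1.824 -3.465 4.058
vertex 1.682 -4.165 4.186
vertex 2.302 -3.872 4.422
endloop
endfacet
facet normal 0.074 0.712 0.699
outer loop
vertex 1.824 -3.465 4.058
vertex 2.302 -3.872 4.422
vertex 2.533 -3.402 3.919
endloop
endfacet
facet normal -0.077 0.995 0.060
outer loop
vertex 1.824 -3.465 4.058
vertex 2.533 -3.402 3.919
vertex 2.056 -3.406 3.373
endloop
endfacet
facet normal -0.687 0.707 -0.172
outer loop
vertex 1.824 -3.465 4.058
vertex 2.056 -3.406 3.373
vertex 1.53 -3.877 3.538
endloop
endfacet
facet normal -0.914 0.245 0.323
outer loop
vertex 1.824 -3.465 4.058
vertex 1.53 -3.877 3.538
vertex 1.682 -4.165 4.186
endloop
endfacet
facet normal 0.684 0.349 0.640
outer loop
vertex 2.533 -3.402 3.919
vertex 2.302 -3.872 4.422
vertex 2.83 -4.063 3.962
endloop
endfacet
facet normal -0.153 -0.403 0.902
outer loop
vertex 2.302 -3.872 4.422
vertex 1.682 -4.165 4.186
vertex 2.304 -4.534 4.127
endloop
endfacet
facet normal -0.912 -0.408 0.033
outer loop
vertex 1.682 -4.165 4.186
vertex 1.53 -3.877 3.538
vertex 1.827 -4.538 3.581
endloop
endfacet
facet normal -0.545 0.340 -0.767
outer loop
vertex 1.53 -3.877 3.538
vertex 2.056 -3.406 3.373
vertex 2.058 -4.068 3.078
endloop
endfacet
facet normal 0.442 0.807 -0.392
outer loop
vertex 2.056 -3.406 3.373
vertex 2.533 -3.402 3.919
vertex 2.678 -3.775 3.314
endloop
endfacet
facet normal 0.687 -0.707 0.172
outer loop
vertex 2.536 -4.475 3.442
vertex 2.83 -4.063 3.962
vertex 2.304 -4.534 4.127
endloop
endfacet
facet normal 0.077 -0.995 -0.060
outer loop
vertex 2.536 -4.475 3.442
vertex 2.304 -4.534 4.127
vertex 1.827 -4.538 3.581
endloop
endfacet
facet normal -0.074 -0.712 -0.699
outer loop
vertex 2.536 -4.475 3.442
vertex 1.827 -4.538 3.581
vertex 2.058 -4.068 3.078
endloop
endfacet
facet normal 0.445 -0.248 -0.861
outer loop
vertex 2.536 -4.475 3.442
vertex 2.058 -4.068 3.078
vertex 2.678 -3.775 3.314
endloop
endfacet
facet normal 0.914 -0.245 -0.323
outer loop
vertex 2.536 -4.475 3.442
vertex 2.678 -3.775 3.314
vertex 2.83 -4.063 3.962
endloop
endfacet
facet normal 0.545 -0.340 0.767
outer loop
vertex 2.304 -4.534 4.127
vertex 2.83 -4.063 3.962
vertex 2.302 -3.872 4.422
endloop
endfacet
facet normal -0.442 -0.807 0.392
outer loop
vertex 1.827 -4.538 3.581
vertex 2.304 -4.534 4.127
vertex 1.682 -4.165 4.186
endloop
endfacet
facet normal -0.684 -0.349 -0.640
outer loop
vertex 2.058 -4.068 3.078
vertex 1.827 -4.538 3.581
vertex 1.53 -3.877 3.538
endloop
endfacet
facet normal 0.153 0.403 -0.902
outer loop
vertex 2.678 -3.775 3.314
vertex 2.058 -4.068 3.078
vertex 2.056 -3.406 3.373
endloop
endfacet
facet normal 0.912 0.408 -0.033
outer loop
vertex 2.83 -4.063 3.962
vertex 2.678 -3.775 3.314
vertex 2.533 -3.402 3.919
endloop
endfacet
facet normal -0.541 0.673 -0.504
outer loop
vertex -1.401 4.363 -1.261
vertex -2.059 4.461 -0.423
vertex -1.199 5.092 -0.504
endloop
endfacet
facet normal 0.819 0.288 -0.496
outer loop
vertex -1.401 4.363 -1.261
vertex -1.199 5.092 -0.504
vertex -0.643 3.421 -0.556
endloop
endfacet
facet normal 0.819 0.288 -0.496
outer loop
vertex -0.643 3.421 -0.556
vertex -1.199 5.092 -0.504
vertex -0.441 4.15 0.201
endloop
endfacet
facet normal 0.542 -0.673 0.504
outer loop
vertex -0.643 3.421 -0.556
vertex -0.441 4.15 0.201
vertex -1.301 3.519 0.283
endloop
endfacet
facet normal -0.541 0.673 -0.504
outer loop
vertex -1.199 5.092 -0.504
vertex -2.059 4.461 -0.423
vertex -1.857 5.19 0.334
endloop
endfacet
facet normal 0.573 0.734 0.364
outer loop
vertex -1.199 5.092 -0.504
vertex -1.857 5.19 0.334
vertex -0.441 4.15 0.201
endloop
endfacet
facet normal 0.573 0.734 0.364
outer loop
vertex -0.441 4.15 0.201
vertex -1.857 5.19 0.334
vertex -1.099 4.248 1.039
endloop
endfacet
facet normal 0.542 -0.673 0.504
outer loop
vertex -0.441 4.15 0.201
vertex -1.099 4.248 1.039
vertex -1.301 3.519 0.283
endloop
endfacet
facet normal -0.542 0.673 -0.504
outer loop
vertex -1.857 5.19 0.334
vertex -2.059 4.461 -0.423
vertex -2.717 4.559 0.416
endloop
endfacet
facet normal -0.246 0.446 0.860
outer loop
vertex -1.857 5.19 0.334
vertex -2.717 4.559 0.416
vertex -1.099 4.248 1.039
endloop
endfacet
facet normal -0.246 0.446 0.860
outer loop
vertex -1.099 4.248 1.039
vertex -2.717 4.559 0.416
vertex -1.959 3.617 1.121
endloop
endfacet
facet normal 0.542 -0.673 0.504
outer loop
vertex -1.099 4.248 1.039
vertex -1.959 3.617 1.121
vertex -1.301 3.519 0.283
endloop
endfacet
facet normal -0.542 0.673 -0.504
outer loop
vertex -2.717 4.559 0.416
vertex -2.059 4.461 -0.423
vertex -2.919 3.83 -0.341
endloop
endfacet
facet normal -0.819 -0.288 0.496
outer loop
vertex -2.717 4.559 0.416
vertex -2.919 3.83 -0.341
vertex -1.959 3.617 1.121
endloop
endfacet
facet normal -0.819 -0.288 0.496
outer loop
vertex -1.959 3.617 1.121
vertex -2.919 3.83 -0.341
vertex -2.161 2.888 0.364
endloop
endfacet
facet normal 0.541 -0.673 0.504
outer loop
vertex -1.959 3.617 1.121
vertex -2.161 2.888 0.364
vertex -1.301 3.519 0.283
endloop
endfacet
facet normal -0.542 0.673 -0.504
outer loop
vertex -2.919 3.83 -0.341
vertex -2.059 4.461 -0.423
vertex -2.261 3.732 -1.179
endloop
endfacet
facet normal -0.573 -0.734 -0.364
outer loop
vertex -2.919 3.83 -0.341
vertex -2.261 3.732 -1.179
vertex -2.161 2.888 0.364
endloop
endfacet
facet normal -0.573 -0.734 -0.364
outer loop
vertex -2.161 2.888 0.364
vertex -2.261 3.732 -1.179
vertex -1.503 2.79 -0.474
endloop
endfacet
facet normal 0.541 -0.673 0.504
outer loop
vertex -2.161 2.888 0.364
vertex -1.503 2.79 -0.474
vertex -1.301 3.519 0.283
endloop
endfacet
facet normal -0.542 0.673 -0.504
outer loop
vertex -2.261 3.732 -1.179
vertex -2.059 4.461 -0.423
vertex -1.401 4.363 -1.261
endloop
endfacet
facet normal 0.246 -0.446 -0.860
outer loop
vertex -2.261 3.732 -1.179
vertex -1.401 4.363 -1.261
vertex -1.503 2.79 -0.474
endloop
endfacet
facet normal 0.246 -0.446 -0.860
outer loop
vertex -1.503 2.79 -0.474
vertex -1.401 4.363 -1.261
vertex -0.643 3.421 -0.556
endloop
endfacet
facet normal 0.542 -0.673 0.504
outer loop
vertex -1.503 2.79 -0.474
vertex -0.643 3.421 -0.556
vertex -1.301 3.519 0.283
endloop
endfacet

endsolid


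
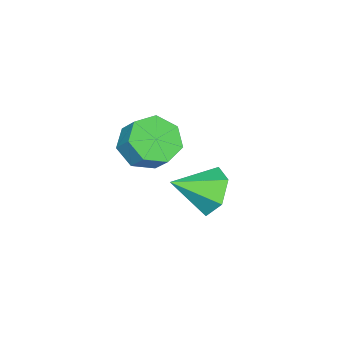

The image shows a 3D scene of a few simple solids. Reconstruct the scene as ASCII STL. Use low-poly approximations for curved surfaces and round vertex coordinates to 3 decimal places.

solid 
facet normal -0.236 -0.644 -0.728
outer loop
vertex -1.562 0.275 -3.351
vertex -2.517 0.152 -2.933
vertex -2.202 0.85 -3.652
endloop
endfacet
facet normal 0.672 0.433 -0.601
outer loop
vertex -1.562 0.275 -3.351
vertex -2.202 0.85 -3.652
vertex -1.307 0.971 -2.564
endloop
endfacet
facet normal 0.672 0.434 -0.601
outer loop
vertex -1.307 0.971 -2.564
vertex -2.202 0.85 -3.652
vertex -1.947 1.545 -2.865
endloop
endfacet
facet normal 0.235 0.644 0.728
outer loop
vertex -1.307 0.971 -2.564
vertex -1.947 1.545 -2.865
vertex -2.263 0.848 -2.147
endloop
endfacet
facet normal -0.235 -0.644 -0.728
outer loop
vertex -2.202 0.85 -3.652
vertex -2.517 0.152 -2.933
vertex -3.079 0.899 -3.412
endloop
endfacet
facet normal -0.130 0.764 -0.632
outer loop
vertex -2.202 0.85 -3.652
vertex -3.079 0.899 -3.412
vertex -1.947 1.545 -2.865
endloop
endfacet
facet normal -0.130 0.764 -0.632
outer loop
vertex -1.947 1.545 -2.865
vertex -3.079 0.899 -3.412
vertex -2.825 1.594 -2.625
endloop
endfacet
facet normal 0.235 0.644 0.728
outer loop
vertex -1.947 1.545 -2.865
vertex -2.825 1.594 -2.625
vertex -2.263 0.848 -2.147
endloop
endfacet
facet normal -0.236 -0.644 -0.728
outer loop
vertex -3.079 0.899 -3.412
vertex -2.517 0.152 -2.933
vertex -3.533 0.386 -2.811
endloop
endfacet
facet normal -0.834 0.518 -0.188
outer loop
vertex -3.079 0.899 -3.412
vertex -3.533 0.386 -2.811
vertex -2.825 1.594 -2.625
endloop
endfacet
facet normal -0.834 0.518 -0.188
outer loop
vertex -2.825 1.594 -2.625
vertex -3.533 0.386 -2.811
vertex -3.279 1.081 -2.025
endloop
endfacet
facet normal 0.235 0.644 0.728
outer loop
vertex -2.825 1.594 -2.625
vertex -3.279 1.081 -2.025
vertex -2.263 0.848 -2.147
endloop
endfacet
facet normal -0.236 -0.643 -0.729
outer loop
vertex -3.533 0.386 -2.811
vertex -2.517 0.152 -2.933
vertex -3.223 -0.303 -2.303
endloop
endfacet
facet normal -0.910 -0.117 0.397
outer loop
vertex -3.533 0.386 -2.811
vertex -3.223 -0.303 -2.303
vertex -3.279 1.081 -2.025
endloop
endfacet
facet normal -0.910 -0.117 0.398
outer loop
vertex -3.279 1.081 -2.025
vertex -3.223 -0.303 -2.303
vertex -2.968 0.392 -1.516
endloop
endfacet
facet normal 0.235 0.644 0.728
outer loop
vertex -3.279 1.081 -2.025
vertex -2.968 0.392 -1.516
vertex -2.263 0.848 -2.147
endloop
endfacet
facet normal -0.235 -0.644 -0.728
outer loop
vertex -3.223 -0.303 -2.303
vertex -2.517 0.152 -2.933
vertex -2.38 -0.649 -2.269
endloop
endfacet
facet normal -0.300 -0.665 0.684
outer loop
vertex -3.223 -0.303 -2.303
vertex -2.38 -0.649 -2.269
vertex -2.968 0.392 -1.516
endloop
endfacet
facet normal -0.301 -0.665 0.684
outer loop
vertex -2.968 0.392 -1.516
vertex -2.38 -0.649 -2.269
vertex -2.126 0.046 -1.482
endloop
endfacet
facet normal 0.235 0.644 0.728
outer loop
vertex -2.968 0.392 -1.516
vertex -2.126 0.046 -1.482
vertex -2.263 0.848 -2.147
endloop
endfacet
facet normal -0.235 -0.644 -0.728
outer loop
vertex -2.38 -0.649 -2.269
vertex -2.517 0.152 -2.933
vertex -1.641 -0.392 -2.735
endloop
endfacet
facet normal 0.535 -0.712 0.456
outer loop
vertex -2.38 -0.649 -2.269
vertex -1.641 -0.392 -2.735
vertex -2.126 0.046 -1.482
endloop
endfacet
facet normal 0.535 -0.711 0.456
outer loop
vertex -2.126 0.046 -1.482
vertex -1.641 -0.392 -2.735
vertex -1.387 0.303 -1.949
endloop
endfacet
facet normal 0.236 0.644 0.728
outer loop
vertex -2.126 0.046 -1.482
vertex -1.387 0.303 -1.949
vertex -2.263 0.848 -2.147
endloop
endfacet
facet normal -0.236 -0.644 -0.728
outer loop
vertex -1.641 -0.392 -2.735
vertex -2.517 0.152 -2.933
vertex -1.562 0.275 -3.351
endloop
endfacet
facet normal 0.968 -0.222 -0.116
outer loop
vertex -1.641 -0.392 -2.735
vertex -1.562 0.275 -3.351
vertex -1.387 0.303 -1.949
endloop
endfacet
facet normal 0.968 -0.223 -0.116
outer loop
vertex -1.387 0.303 -1.949
vertex -1.562 0.275 -3.351
vertex -1.307 0.971 -2.564
endloop
endfacet
facet normal 0.235 0.643 0.729
outer loop
vertex -1.387 0.303 -1.949
vertex -1.307 0.971 -2.564
vertex -2.263 0.848 -2.147
endloop
endfacet
facet normal -0.652 0.602 -0.461
outer loop
vertex 0.201 4.428 -2.986
vertex -0.474 4.244 -2.272
vertex 0.162 5.009 -2.173
endloop
endfacet
facet normal 0.976 0.197 -0.094
outer loop
vertex 0.201 4.428 -2.986
vertex 0.162 5.009 -2.173
vertex 0.574 3.276 -1.528
endloop
endfacet
facet normal -0.651 0.601 -0.463
outer loop
vertex 0.162 5.009 -2.173
vertex -0.474 4.244 -2.272
vertex -0.514 4.826 -1.459
endloop
endfacet
facet normal 0.612 0.399 0.682
outer loop
vertex 0.162 5.009 -2.173
vertex -0.514 4.826 -1.459
vertex 0.574 3.276 -1.528
endloop
endfacet
facet normal -0.651 0.601 -0.463
outer loop
vertex -0.514 4.826 -1.459
vertex -0.474 4.244 -2.272
vertex -1.15 4.061 -1.558
endloop
endfacet
facet normal -0.055 -0.083 0.995
outer loop
vertex -0.514 4.826 -1.459
vertex -1.15 4.061 -1.558
vertex 0.574 3.276 -1.528
endloop
endfacet
facet normal -0.651 0.602 -0.462
outer loop
vertex -1.15 4.061 -1.558
vertex -0.474 4.244 -2.272
vertex -1.111 3.479 -2.371
endloop
endfacet
facet normal -0.359 -0.767 0.532
outer loop
vertex -1.15 4.061 -1.558
vertex -1.111 3.479 -2.371
vertex 0.574 3.276 -1.528
endloop
endfacet
facet normal -0.651 0.602 -0.462
outer loop
vertex -1.111 3.479 -2.371
vertex -0.474 4.244 -2.272
vertex -0.435 3.663 -3.085
endloop
endfacet
facet normal 0.006 -0.970 -0.245
outer loop
vertex -1.111 3.479 -2.371
vertex -0.435 3.663 -3.085
vertex 0.574 3.276 -1.528
endloop
endfacet
facet normal -0.652 0.602 -0.461
outer loop
vertex -0.435 3.663 -3.085
vertex -0.474 4.244 -2.272
vertex 0.201 4.428 -2.986
endloop
endfacet
facet normal 0.673 -0.487 -0.557
outer loop
vertex -0.435 3.663 -3.085
vertex 0.201 4.428 -2.986
vertex 0.574 3.276 -1.528
endloop
endfacet

endsolid
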